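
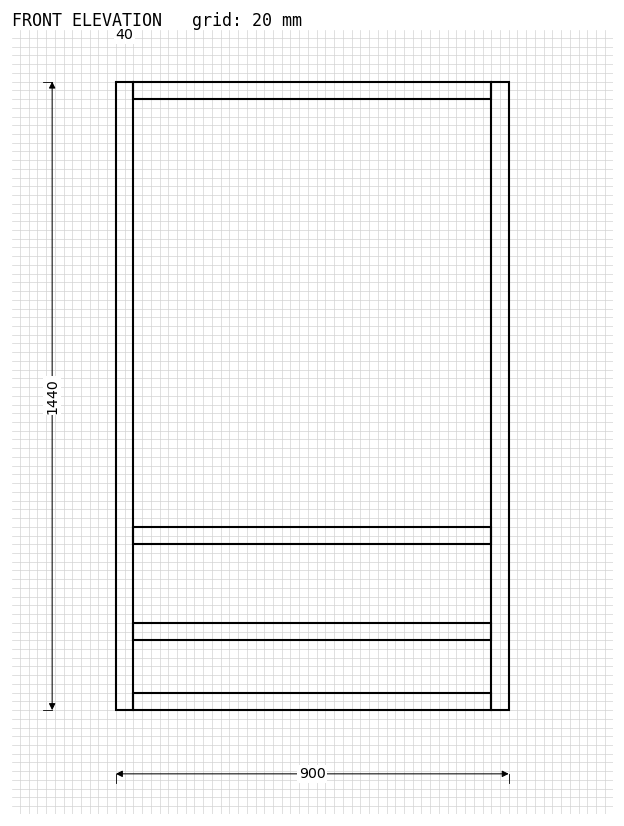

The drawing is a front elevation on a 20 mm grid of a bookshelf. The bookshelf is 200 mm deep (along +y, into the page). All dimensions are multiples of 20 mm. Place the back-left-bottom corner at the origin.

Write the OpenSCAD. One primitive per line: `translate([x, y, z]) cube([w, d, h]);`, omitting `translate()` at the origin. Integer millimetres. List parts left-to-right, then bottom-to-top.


cube([40, 200, 1440]);
translate([40, 0, 0]) cube([820, 200, 40]);
translate([40, 0, 160]) cube([820, 200, 40]);
translate([40, 0, 380]) cube([820, 200, 40]);
translate([40, 0, 1400]) cube([820, 200, 40]);
translate([860, 0, 0]) cube([40, 200, 1440]);


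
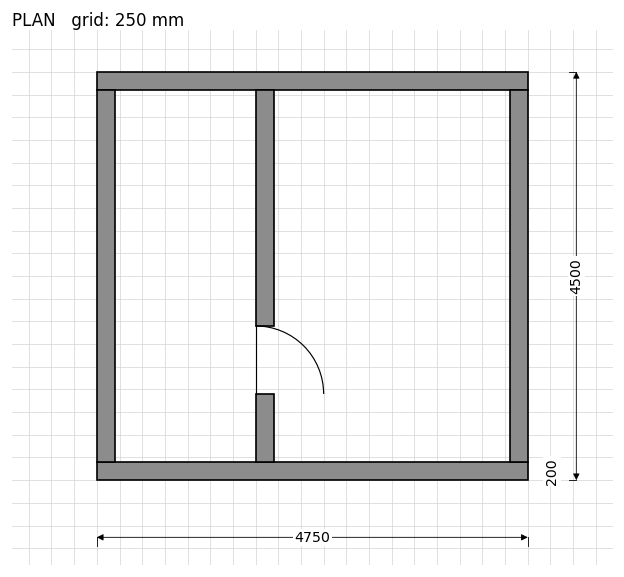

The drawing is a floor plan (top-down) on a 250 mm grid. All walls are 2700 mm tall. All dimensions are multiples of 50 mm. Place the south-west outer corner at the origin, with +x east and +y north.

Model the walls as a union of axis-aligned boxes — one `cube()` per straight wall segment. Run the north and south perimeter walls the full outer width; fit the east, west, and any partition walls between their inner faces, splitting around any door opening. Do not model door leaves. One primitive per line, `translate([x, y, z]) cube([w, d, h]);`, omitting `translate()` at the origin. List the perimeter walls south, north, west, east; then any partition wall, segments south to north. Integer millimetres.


cube([4750, 200, 2700]);
translate([0, 4300, 0]) cube([4750, 200, 2700]);
translate([0, 200, 0]) cube([200, 4100, 2700]);
translate([4550, 200, 0]) cube([200, 4100, 2700]);
translate([1750, 200, 0]) cube([200, 750, 2700]);
translate([1750, 1700, 0]) cube([200, 2600, 2700]);


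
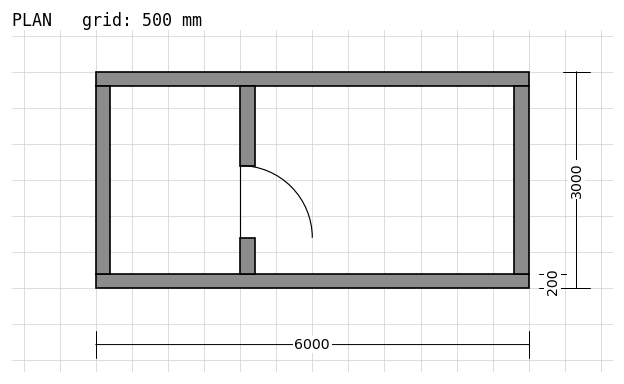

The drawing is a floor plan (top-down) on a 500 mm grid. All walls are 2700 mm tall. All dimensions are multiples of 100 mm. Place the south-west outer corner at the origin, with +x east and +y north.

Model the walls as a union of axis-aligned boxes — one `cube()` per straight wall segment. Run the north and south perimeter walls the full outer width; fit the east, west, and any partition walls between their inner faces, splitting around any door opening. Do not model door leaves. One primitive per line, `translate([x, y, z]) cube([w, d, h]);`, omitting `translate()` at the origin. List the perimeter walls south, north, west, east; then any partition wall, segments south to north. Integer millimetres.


cube([6000, 200, 2700]);
translate([0, 2800, 0]) cube([6000, 200, 2700]);
translate([0, 200, 0]) cube([200, 2600, 2700]);
translate([5800, 200, 0]) cube([200, 2600, 2700]);
translate([2000, 200, 0]) cube([200, 500, 2700]);
translate([2000, 1700, 0]) cube([200, 1100, 2700]);


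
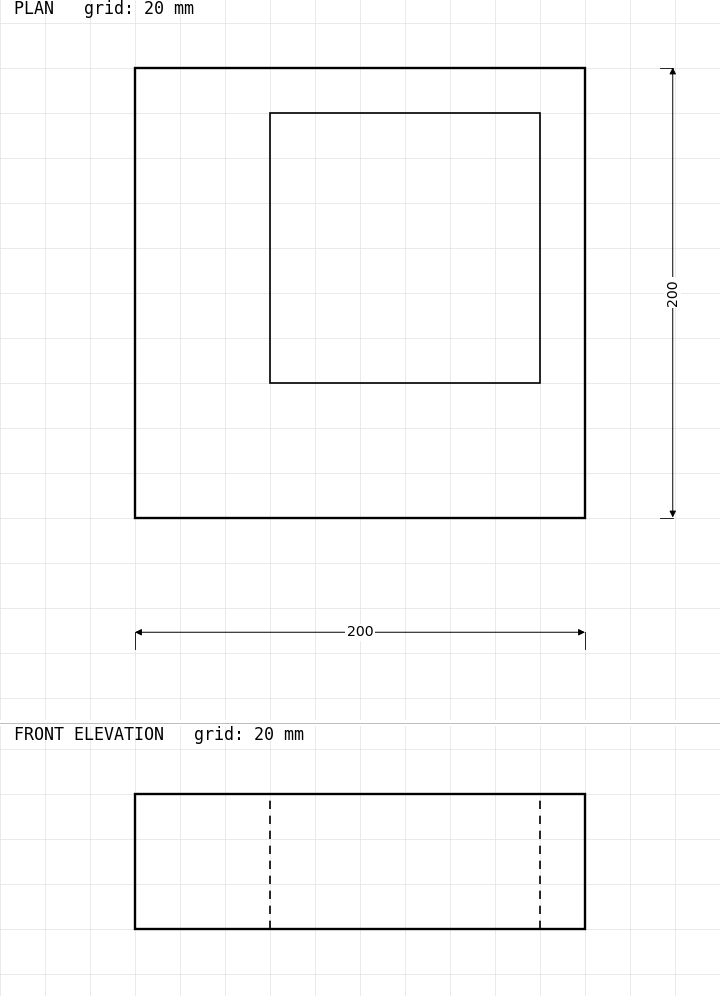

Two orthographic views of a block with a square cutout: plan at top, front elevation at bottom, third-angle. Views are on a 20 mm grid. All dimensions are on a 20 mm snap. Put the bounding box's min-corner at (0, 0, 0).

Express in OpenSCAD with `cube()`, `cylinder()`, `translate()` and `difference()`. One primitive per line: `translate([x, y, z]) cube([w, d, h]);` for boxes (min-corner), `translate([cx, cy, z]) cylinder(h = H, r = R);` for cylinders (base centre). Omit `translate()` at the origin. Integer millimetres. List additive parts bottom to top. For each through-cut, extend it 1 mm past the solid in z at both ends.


difference() {
  cube([200, 200, 60]);
  translate([60, 60, -1]) cube([120, 120, 62]);
}


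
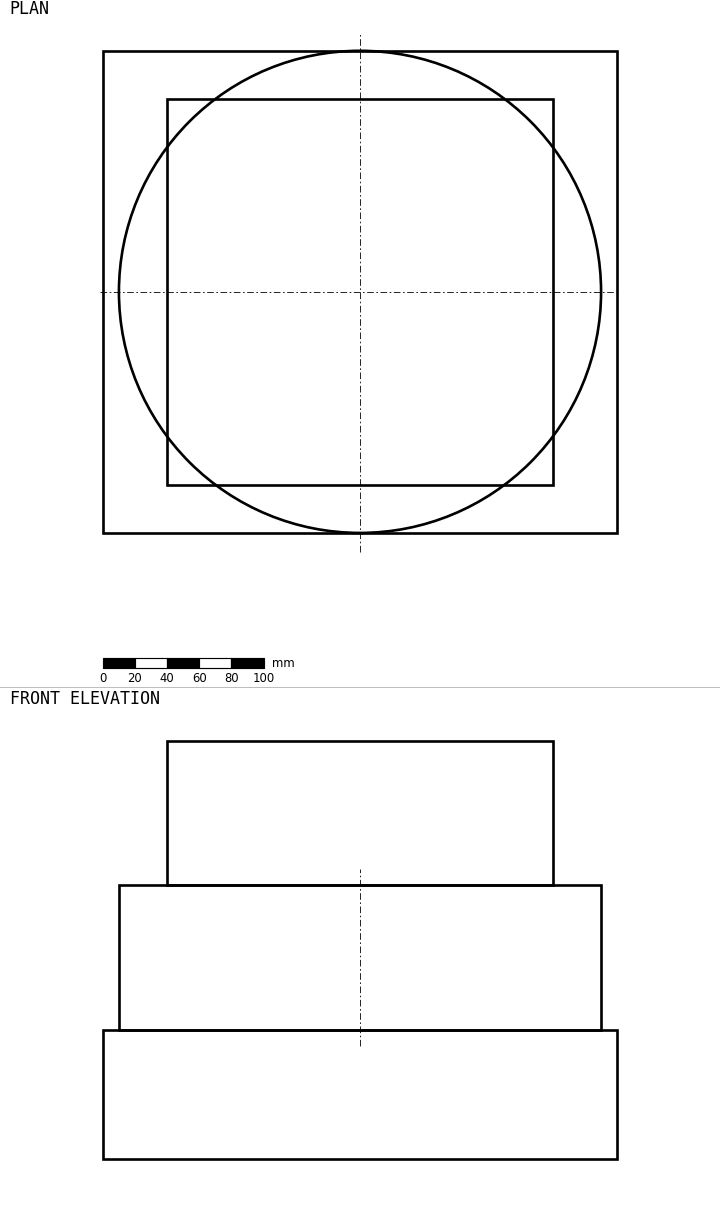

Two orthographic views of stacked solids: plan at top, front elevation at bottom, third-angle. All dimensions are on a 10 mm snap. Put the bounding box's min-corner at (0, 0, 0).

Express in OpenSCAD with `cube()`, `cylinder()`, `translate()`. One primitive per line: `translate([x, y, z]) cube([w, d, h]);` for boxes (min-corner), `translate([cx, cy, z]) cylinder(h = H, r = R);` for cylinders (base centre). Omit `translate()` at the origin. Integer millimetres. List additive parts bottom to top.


cube([320, 300, 80]);
translate([160, 150, 80]) cylinder(h = 90, r = 150);
translate([40, 30, 170]) cube([240, 240, 90]);


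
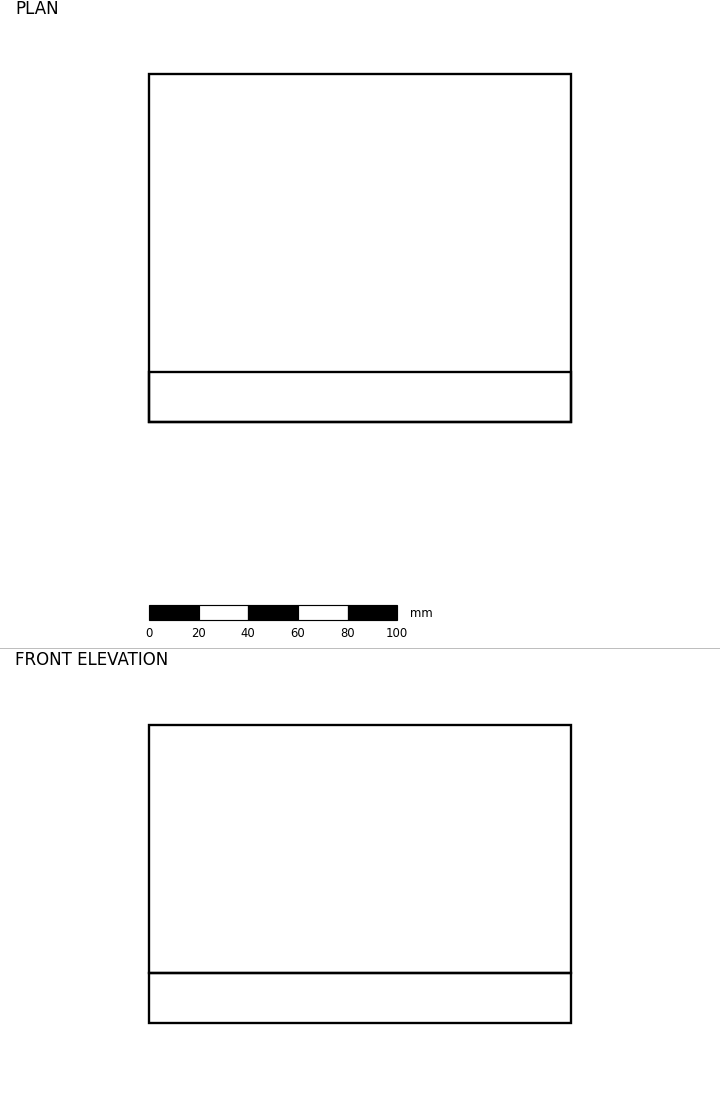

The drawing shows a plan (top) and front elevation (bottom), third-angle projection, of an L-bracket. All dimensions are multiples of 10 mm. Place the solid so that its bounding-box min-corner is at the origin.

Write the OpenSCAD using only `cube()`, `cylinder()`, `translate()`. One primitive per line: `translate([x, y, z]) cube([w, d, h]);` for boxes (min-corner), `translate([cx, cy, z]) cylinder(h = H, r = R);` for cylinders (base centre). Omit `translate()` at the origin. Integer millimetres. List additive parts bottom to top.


cube([170, 140, 20]);
translate([0, 0, 20]) cube([170, 20, 100]);


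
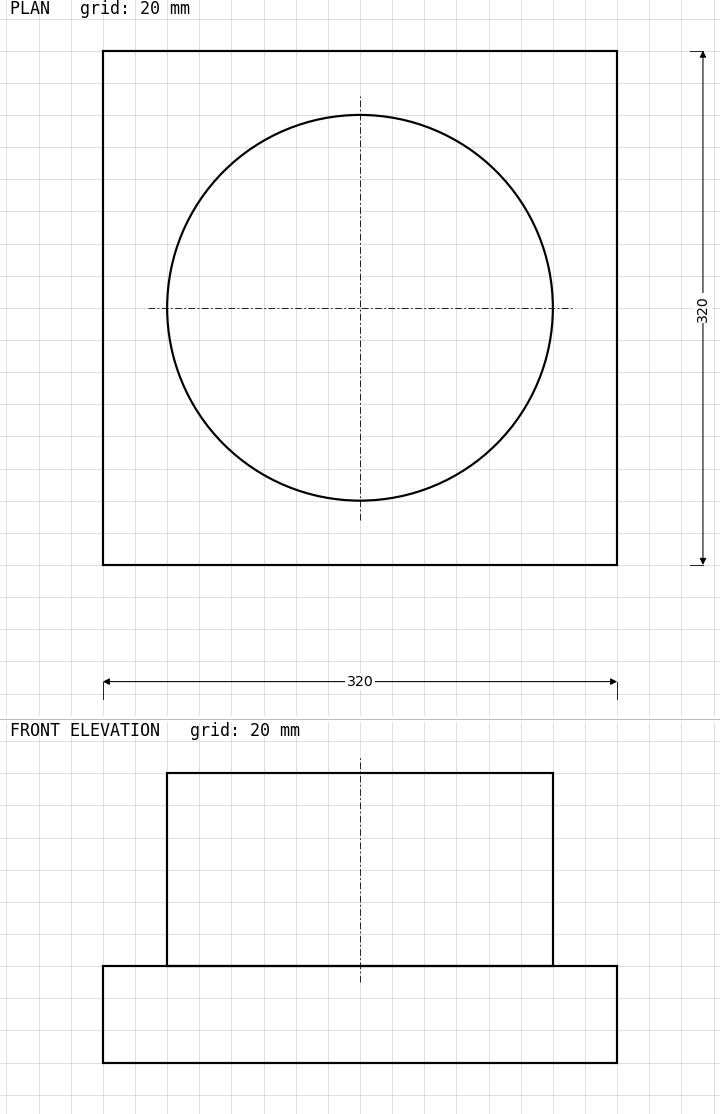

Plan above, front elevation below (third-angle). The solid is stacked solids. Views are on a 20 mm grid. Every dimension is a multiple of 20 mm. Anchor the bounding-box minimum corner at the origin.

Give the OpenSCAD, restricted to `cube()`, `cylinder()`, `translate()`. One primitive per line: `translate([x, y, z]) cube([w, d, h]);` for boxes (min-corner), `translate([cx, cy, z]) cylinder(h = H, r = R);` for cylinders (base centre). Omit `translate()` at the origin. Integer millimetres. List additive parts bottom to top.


cube([320, 320, 60]);
translate([160, 160, 60]) cylinder(h = 120, r = 120);


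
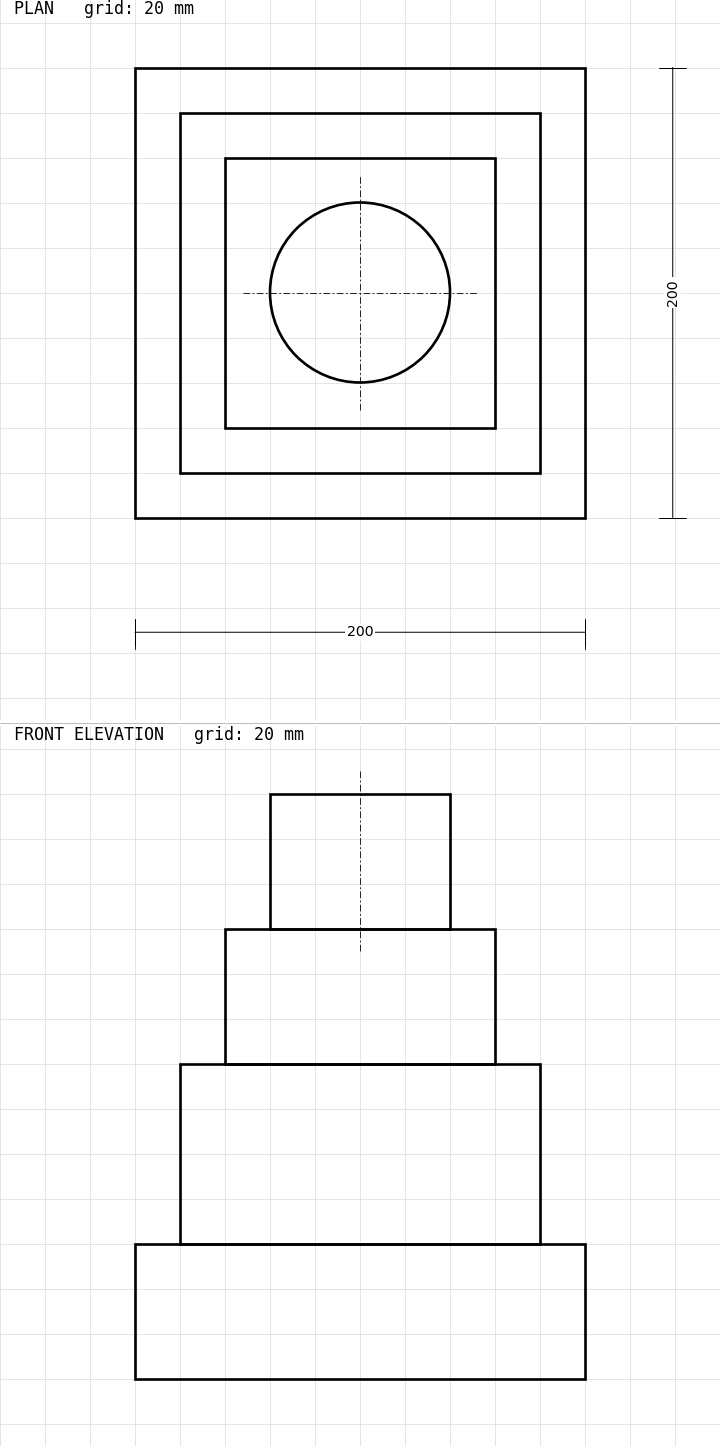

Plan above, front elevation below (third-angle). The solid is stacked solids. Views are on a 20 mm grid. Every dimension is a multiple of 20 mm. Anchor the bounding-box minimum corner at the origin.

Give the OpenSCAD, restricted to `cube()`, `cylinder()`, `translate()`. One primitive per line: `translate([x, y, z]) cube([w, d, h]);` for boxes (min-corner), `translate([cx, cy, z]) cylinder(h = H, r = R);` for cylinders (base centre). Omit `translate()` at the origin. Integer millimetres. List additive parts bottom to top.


cube([200, 200, 60]);
translate([20, 20, 60]) cube([160, 160, 80]);
translate([40, 40, 140]) cube([120, 120, 60]);
translate([100, 100, 200]) cylinder(h = 60, r = 40);


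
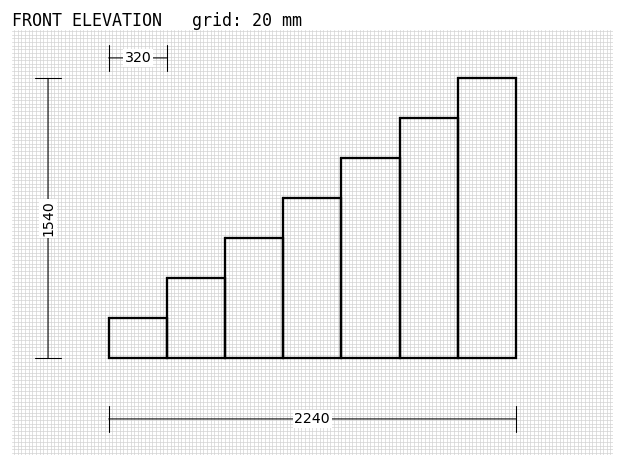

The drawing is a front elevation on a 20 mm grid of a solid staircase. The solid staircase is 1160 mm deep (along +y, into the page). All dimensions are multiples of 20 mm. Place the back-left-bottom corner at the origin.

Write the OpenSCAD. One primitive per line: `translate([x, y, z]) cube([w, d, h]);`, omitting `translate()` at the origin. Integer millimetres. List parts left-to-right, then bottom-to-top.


cube([320, 1160, 220]);
translate([320, 0, 0]) cube([320, 1160, 440]);
translate([640, 0, 0]) cube([320, 1160, 660]);
translate([960, 0, 0]) cube([320, 1160, 880]);
translate([1280, 0, 0]) cube([320, 1160, 1100]);
translate([1600, 0, 0]) cube([320, 1160, 1320]);
translate([1920, 0, 0]) cube([320, 1160, 1540]);


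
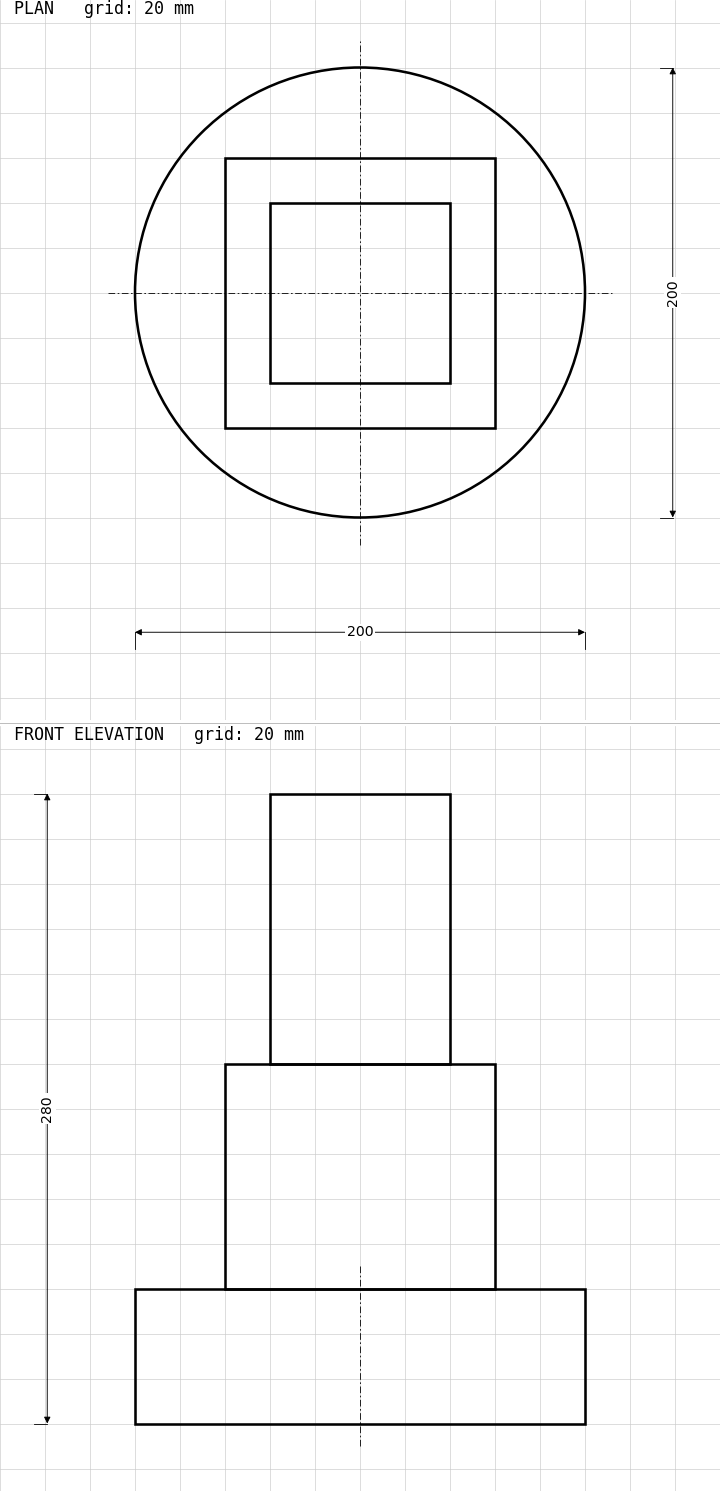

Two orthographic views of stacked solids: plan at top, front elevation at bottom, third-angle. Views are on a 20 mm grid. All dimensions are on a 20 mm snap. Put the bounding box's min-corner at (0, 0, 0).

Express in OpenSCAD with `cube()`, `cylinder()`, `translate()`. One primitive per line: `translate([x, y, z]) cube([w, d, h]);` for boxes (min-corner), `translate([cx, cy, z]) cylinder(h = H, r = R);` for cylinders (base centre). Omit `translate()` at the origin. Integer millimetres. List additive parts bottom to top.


translate([100, 100, 0]) cylinder(h = 60, r = 100);
translate([40, 40, 60]) cube([120, 120, 100]);
translate([60, 60, 160]) cube([80, 80, 120]);


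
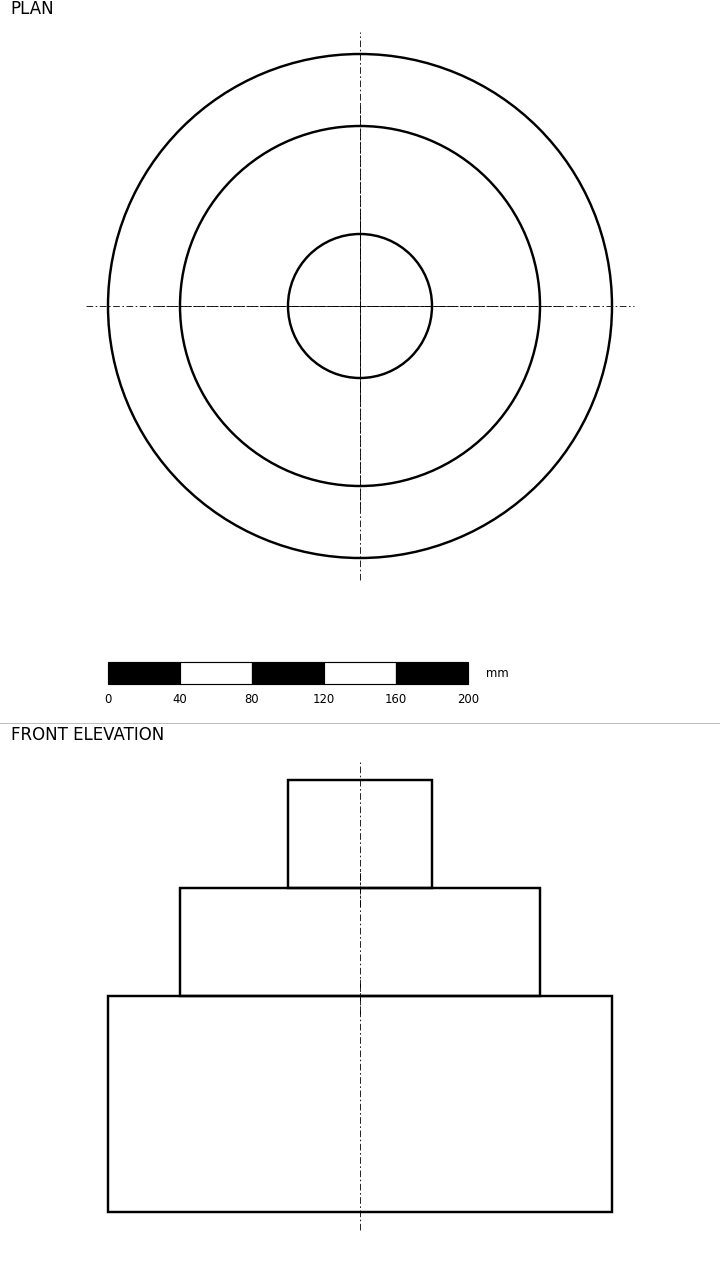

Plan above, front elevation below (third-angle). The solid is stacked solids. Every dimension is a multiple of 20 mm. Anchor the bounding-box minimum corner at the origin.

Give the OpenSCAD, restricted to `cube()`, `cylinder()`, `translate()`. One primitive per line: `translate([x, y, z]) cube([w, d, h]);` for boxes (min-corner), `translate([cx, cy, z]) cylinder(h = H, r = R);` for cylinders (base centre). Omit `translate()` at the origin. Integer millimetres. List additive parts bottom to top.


translate([140, 140, 0]) cylinder(h = 120, r = 140);
translate([140, 140, 120]) cylinder(h = 60, r = 100);
translate([140, 140, 180]) cylinder(h = 60, r = 40);


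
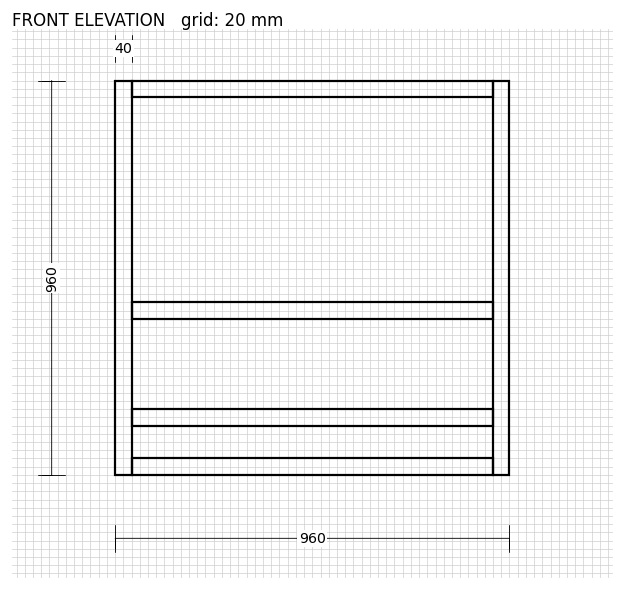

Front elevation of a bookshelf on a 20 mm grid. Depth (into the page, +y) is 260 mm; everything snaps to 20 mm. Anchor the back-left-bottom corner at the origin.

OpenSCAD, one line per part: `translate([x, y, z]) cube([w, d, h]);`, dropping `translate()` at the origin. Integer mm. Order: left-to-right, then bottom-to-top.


cube([40, 260, 960]);
translate([40, 0, 0]) cube([880, 260, 40]);
translate([40, 0, 120]) cube([880, 260, 40]);
translate([40, 0, 380]) cube([880, 260, 40]);
translate([40, 0, 920]) cube([880, 260, 40]);
translate([920, 0, 0]) cube([40, 260, 960]);


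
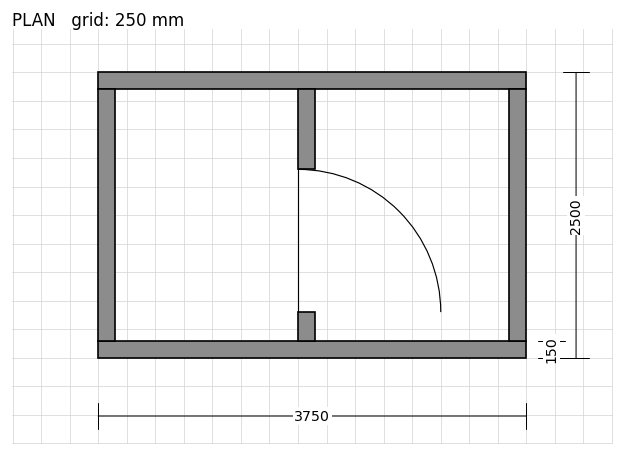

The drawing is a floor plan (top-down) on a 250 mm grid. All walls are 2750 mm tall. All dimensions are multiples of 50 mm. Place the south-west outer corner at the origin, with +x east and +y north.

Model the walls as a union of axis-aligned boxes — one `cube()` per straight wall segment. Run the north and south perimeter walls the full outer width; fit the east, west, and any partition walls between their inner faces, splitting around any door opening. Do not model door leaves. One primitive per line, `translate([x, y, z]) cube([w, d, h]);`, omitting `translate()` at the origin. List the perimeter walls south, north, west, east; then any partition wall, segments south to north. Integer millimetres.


cube([3750, 150, 2750]);
translate([0, 2350, 0]) cube([3750, 150, 2750]);
translate([0, 150, 0]) cube([150, 2200, 2750]);
translate([3600, 150, 0]) cube([150, 2200, 2750]);
translate([1750, 150, 0]) cube([150, 250, 2750]);
translate([1750, 1650, 0]) cube([150, 700, 2750]);


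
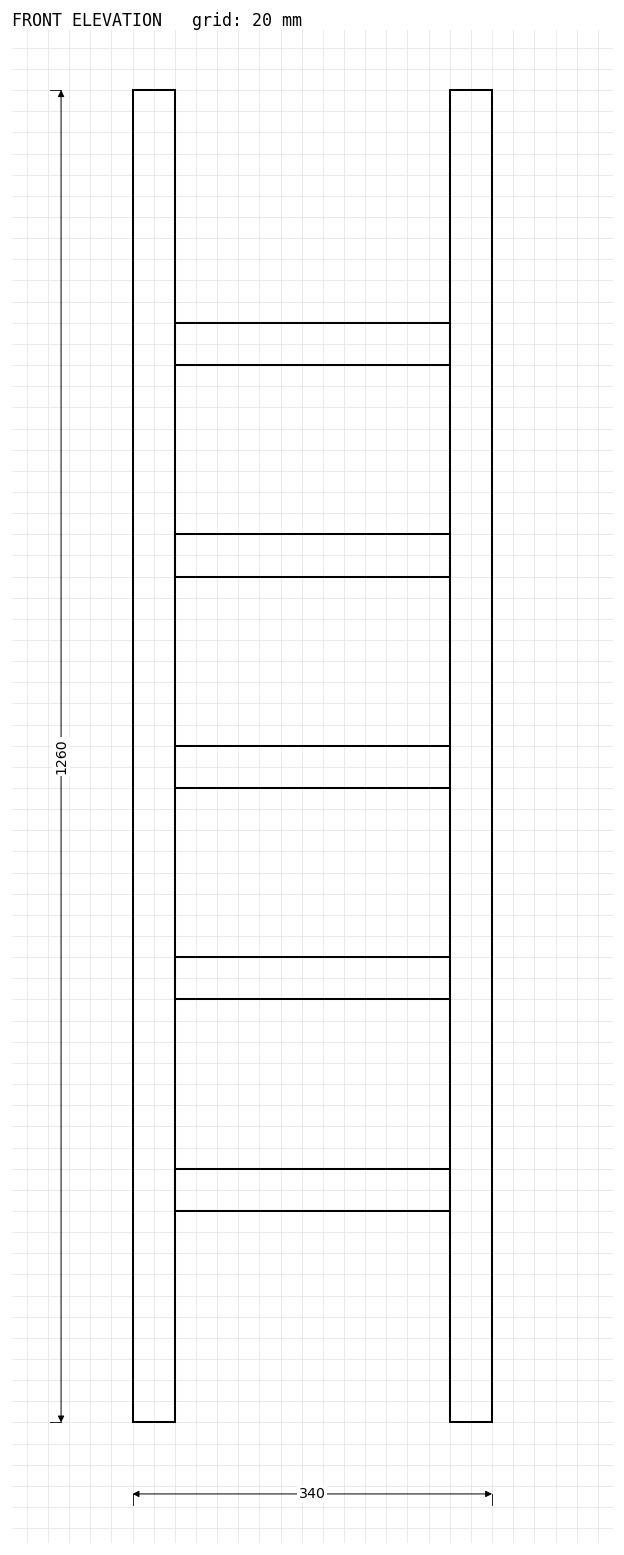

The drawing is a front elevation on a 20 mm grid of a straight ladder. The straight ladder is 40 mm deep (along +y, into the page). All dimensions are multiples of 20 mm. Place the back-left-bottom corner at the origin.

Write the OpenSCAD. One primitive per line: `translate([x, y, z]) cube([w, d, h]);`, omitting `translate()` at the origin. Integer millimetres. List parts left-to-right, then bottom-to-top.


cube([40, 40, 1260]);
translate([40, 0, 200]) cube([260, 40, 40]);
translate([40, 0, 400]) cube([260, 40, 40]);
translate([40, 0, 600]) cube([260, 40, 40]);
translate([40, 0, 800]) cube([260, 40, 40]);
translate([40, 0, 1000]) cube([260, 40, 40]);
translate([300, 0, 0]) cube([40, 40, 1260]);


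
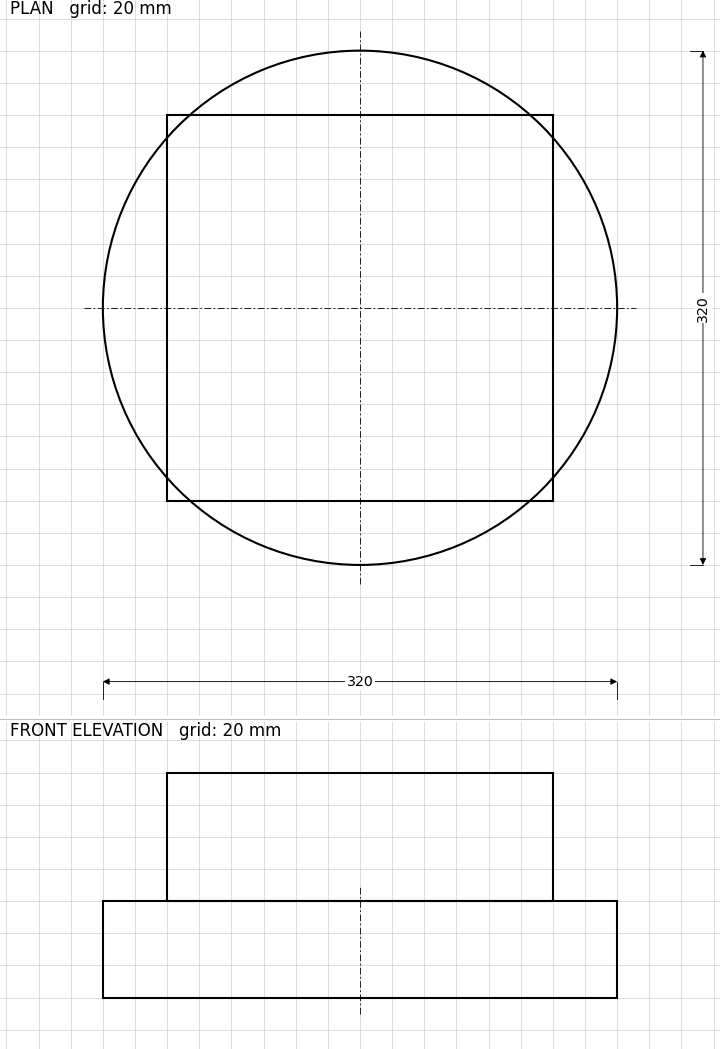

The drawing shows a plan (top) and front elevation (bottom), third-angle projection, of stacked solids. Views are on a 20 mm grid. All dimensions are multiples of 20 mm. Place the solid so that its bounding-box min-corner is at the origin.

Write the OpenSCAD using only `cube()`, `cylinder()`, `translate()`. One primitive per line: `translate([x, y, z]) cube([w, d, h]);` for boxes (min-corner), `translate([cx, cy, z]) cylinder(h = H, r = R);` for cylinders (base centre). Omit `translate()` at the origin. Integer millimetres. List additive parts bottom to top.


translate([160, 160, 0]) cylinder(h = 60, r = 160);
translate([40, 40, 60]) cube([240, 240, 80]);


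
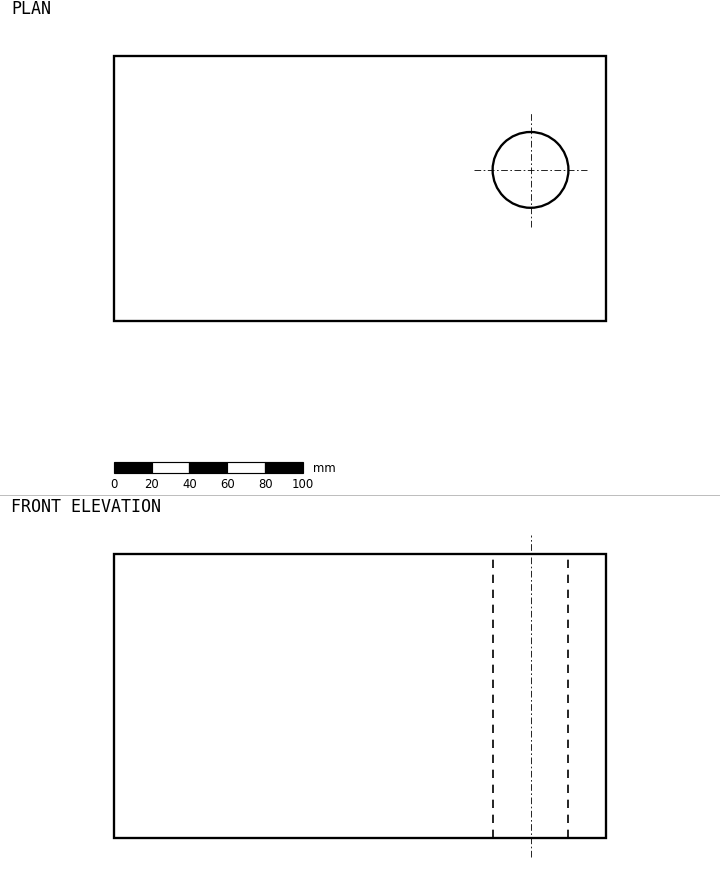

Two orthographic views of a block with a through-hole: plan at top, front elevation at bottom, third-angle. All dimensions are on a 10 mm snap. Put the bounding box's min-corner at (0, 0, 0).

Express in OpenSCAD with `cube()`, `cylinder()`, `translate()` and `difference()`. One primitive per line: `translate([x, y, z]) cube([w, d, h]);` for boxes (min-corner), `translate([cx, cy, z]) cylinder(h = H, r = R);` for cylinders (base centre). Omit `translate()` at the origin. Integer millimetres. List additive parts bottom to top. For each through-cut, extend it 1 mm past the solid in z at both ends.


difference() {
  cube([260, 140, 150]);
  translate([220, 80, -1]) cylinder(h = 152, r = 20);
}


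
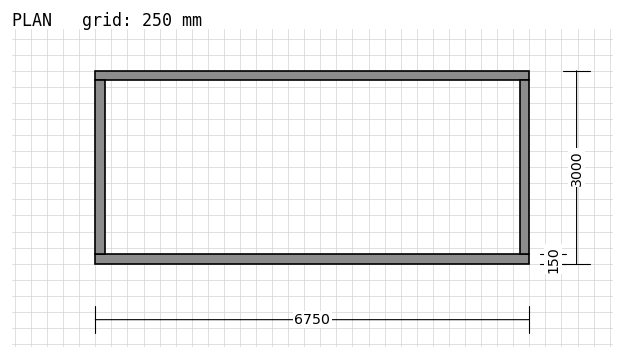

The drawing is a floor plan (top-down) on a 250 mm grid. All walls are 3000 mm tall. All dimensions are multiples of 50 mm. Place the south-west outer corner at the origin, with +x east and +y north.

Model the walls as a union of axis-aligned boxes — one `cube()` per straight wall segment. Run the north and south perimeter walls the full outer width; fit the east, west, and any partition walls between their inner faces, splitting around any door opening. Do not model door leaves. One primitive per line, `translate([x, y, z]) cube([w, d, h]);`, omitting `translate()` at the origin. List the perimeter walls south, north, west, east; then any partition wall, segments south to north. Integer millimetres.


cube([6750, 150, 3000]);
translate([0, 2850, 0]) cube([6750, 150, 3000]);
translate([0, 150, 0]) cube([150, 2700, 3000]);
translate([6600, 150, 0]) cube([150, 2700, 3000]);


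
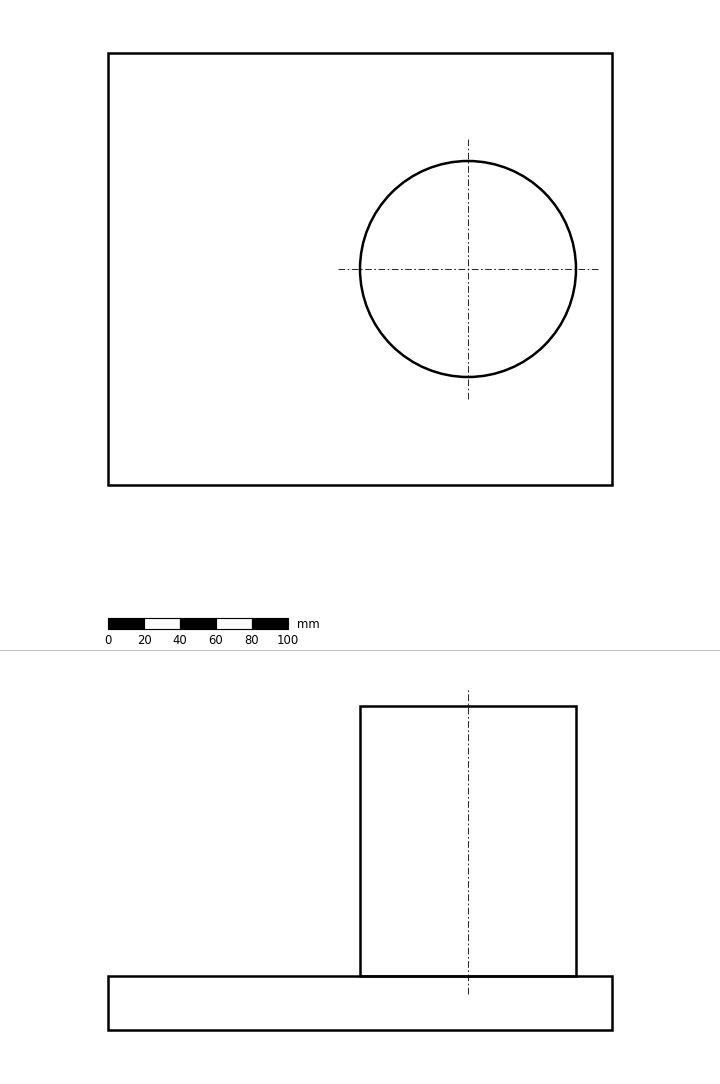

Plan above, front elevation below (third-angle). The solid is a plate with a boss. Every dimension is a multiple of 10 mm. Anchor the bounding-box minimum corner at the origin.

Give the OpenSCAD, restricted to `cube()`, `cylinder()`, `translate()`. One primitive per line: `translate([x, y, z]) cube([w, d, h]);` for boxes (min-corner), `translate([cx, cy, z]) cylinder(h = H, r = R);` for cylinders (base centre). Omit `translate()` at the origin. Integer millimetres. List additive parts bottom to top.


cube([280, 240, 30]);
translate([200, 120, 30]) cylinder(h = 150, r = 60);


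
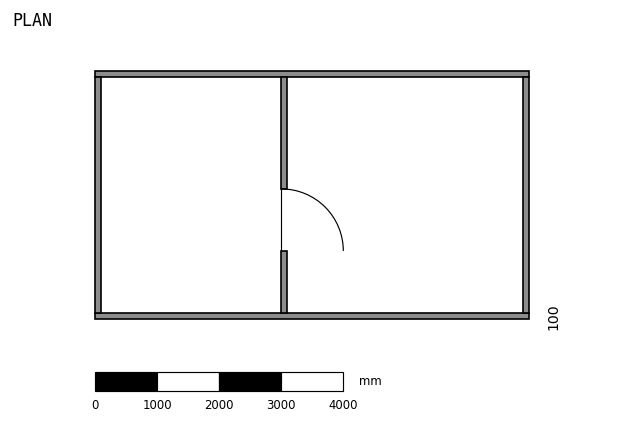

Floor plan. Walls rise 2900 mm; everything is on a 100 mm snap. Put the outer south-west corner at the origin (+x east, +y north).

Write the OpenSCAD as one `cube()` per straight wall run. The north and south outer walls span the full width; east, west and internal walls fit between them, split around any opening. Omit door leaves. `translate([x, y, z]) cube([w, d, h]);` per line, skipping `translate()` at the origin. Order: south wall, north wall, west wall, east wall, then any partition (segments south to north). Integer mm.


cube([7000, 100, 2900]);
translate([0, 3900, 0]) cube([7000, 100, 2900]);
translate([0, 100, 0]) cube([100, 3800, 2900]);
translate([6900, 100, 0]) cube([100, 3800, 2900]);
translate([3000, 100, 0]) cube([100, 1000, 2900]);
translate([3000, 2100, 0]) cube([100, 1800, 2900]);


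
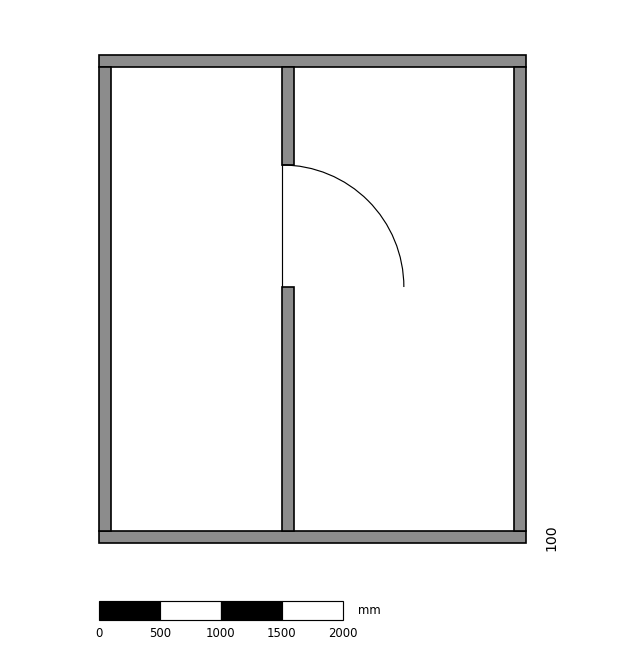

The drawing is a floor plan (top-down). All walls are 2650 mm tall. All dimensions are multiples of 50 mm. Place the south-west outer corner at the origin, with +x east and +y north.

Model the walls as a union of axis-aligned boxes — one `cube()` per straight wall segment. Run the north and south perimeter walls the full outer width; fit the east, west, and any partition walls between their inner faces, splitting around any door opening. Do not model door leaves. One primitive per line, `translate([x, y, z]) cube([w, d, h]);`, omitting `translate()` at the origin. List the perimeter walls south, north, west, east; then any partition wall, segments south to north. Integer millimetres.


cube([3500, 100, 2650]);
translate([0, 3900, 0]) cube([3500, 100, 2650]);
translate([0, 100, 0]) cube([100, 3800, 2650]);
translate([3400, 100, 0]) cube([100, 3800, 2650]);
translate([1500, 100, 0]) cube([100, 2000, 2650]);
translate([1500, 3100, 0]) cube([100, 800, 2650]);


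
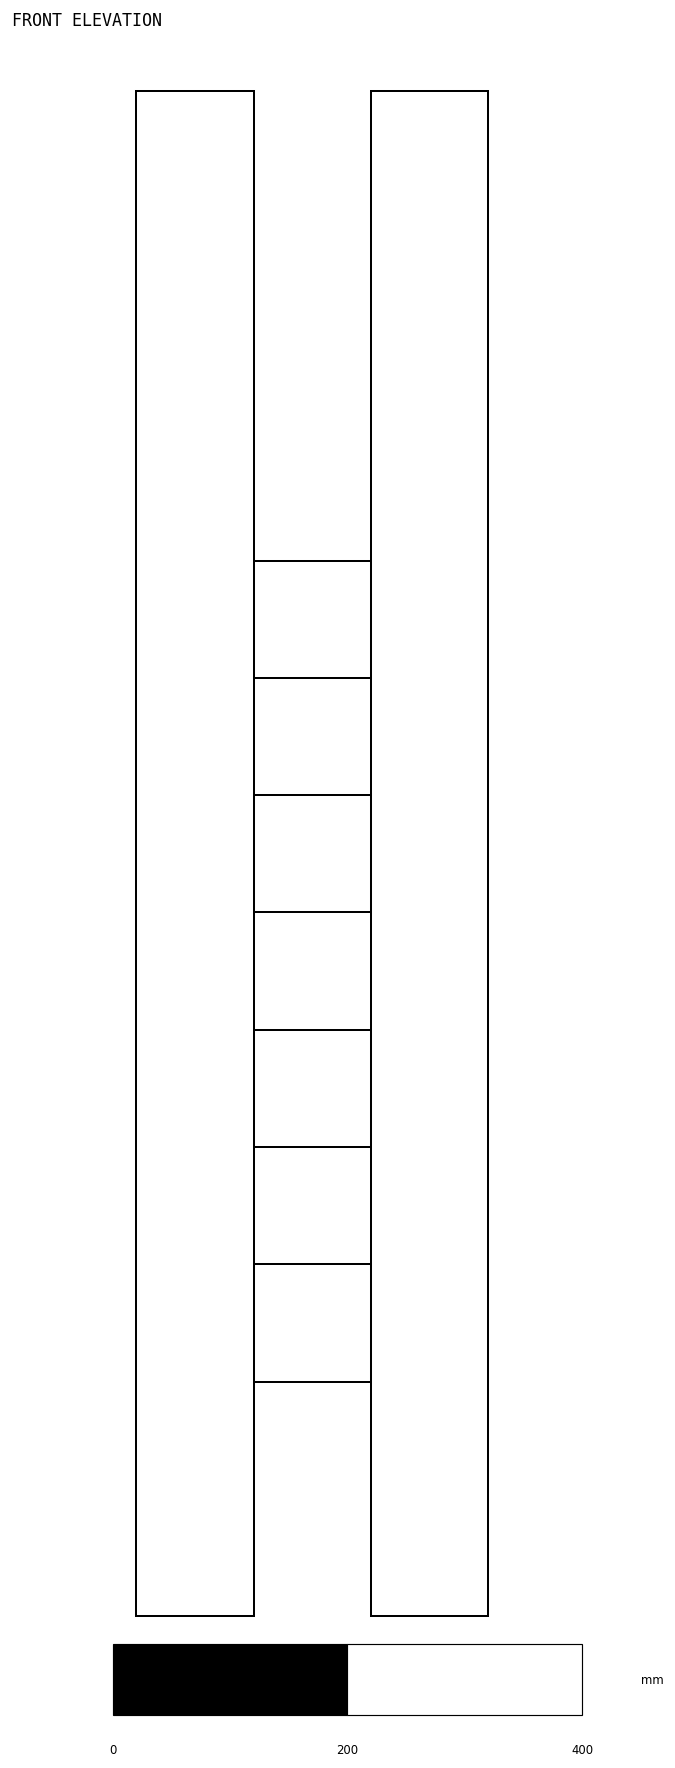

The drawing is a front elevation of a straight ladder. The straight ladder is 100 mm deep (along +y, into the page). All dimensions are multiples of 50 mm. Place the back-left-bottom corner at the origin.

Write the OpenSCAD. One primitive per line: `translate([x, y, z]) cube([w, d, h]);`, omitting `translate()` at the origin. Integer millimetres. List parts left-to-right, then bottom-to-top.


cube([100, 100, 1300]);
translate([100, 0, 200]) cube([100, 100, 100]);
translate([100, 0, 400]) cube([100, 100, 100]);
translate([100, 0, 600]) cube([100, 100, 100]);
translate([100, 0, 800]) cube([100, 100, 100]);
translate([200, 0, 0]) cube([100, 100, 1300]);


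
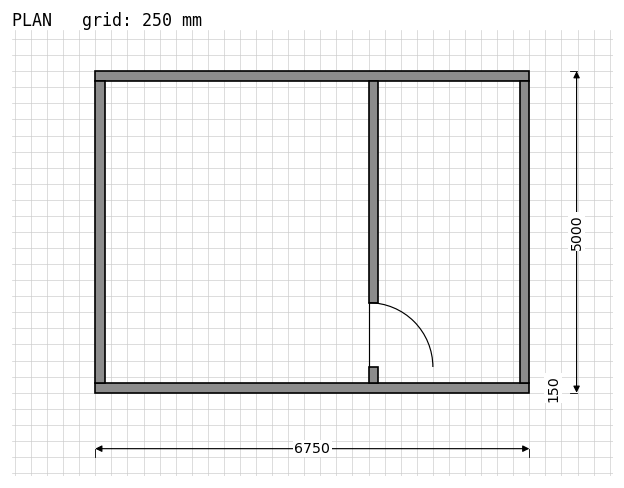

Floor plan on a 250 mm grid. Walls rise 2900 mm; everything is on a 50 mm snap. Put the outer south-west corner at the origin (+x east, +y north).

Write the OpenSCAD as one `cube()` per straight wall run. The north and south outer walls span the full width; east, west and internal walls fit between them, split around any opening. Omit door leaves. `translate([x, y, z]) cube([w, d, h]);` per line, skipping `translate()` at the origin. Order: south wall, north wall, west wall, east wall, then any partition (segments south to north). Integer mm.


cube([6750, 150, 2900]);
translate([0, 4850, 0]) cube([6750, 150, 2900]);
translate([0, 150, 0]) cube([150, 4700, 2900]);
translate([6600, 150, 0]) cube([150, 4700, 2900]);
translate([4250, 150, 0]) cube([150, 250, 2900]);
translate([4250, 1400, 0]) cube([150, 3450, 2900]);


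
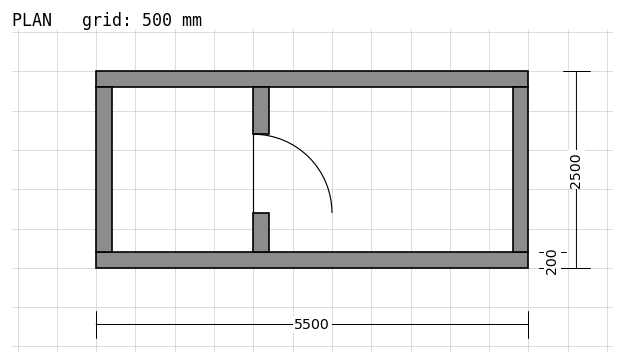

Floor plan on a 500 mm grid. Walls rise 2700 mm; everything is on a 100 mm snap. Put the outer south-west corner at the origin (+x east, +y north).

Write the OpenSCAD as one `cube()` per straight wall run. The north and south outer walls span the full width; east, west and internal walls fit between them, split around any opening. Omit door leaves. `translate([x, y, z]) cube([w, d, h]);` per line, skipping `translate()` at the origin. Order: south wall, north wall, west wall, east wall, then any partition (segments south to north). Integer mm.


cube([5500, 200, 2700]);
translate([0, 2300, 0]) cube([5500, 200, 2700]);
translate([0, 200, 0]) cube([200, 2100, 2700]);
translate([5300, 200, 0]) cube([200, 2100, 2700]);
translate([2000, 200, 0]) cube([200, 500, 2700]);
translate([2000, 1700, 0]) cube([200, 600, 2700]);


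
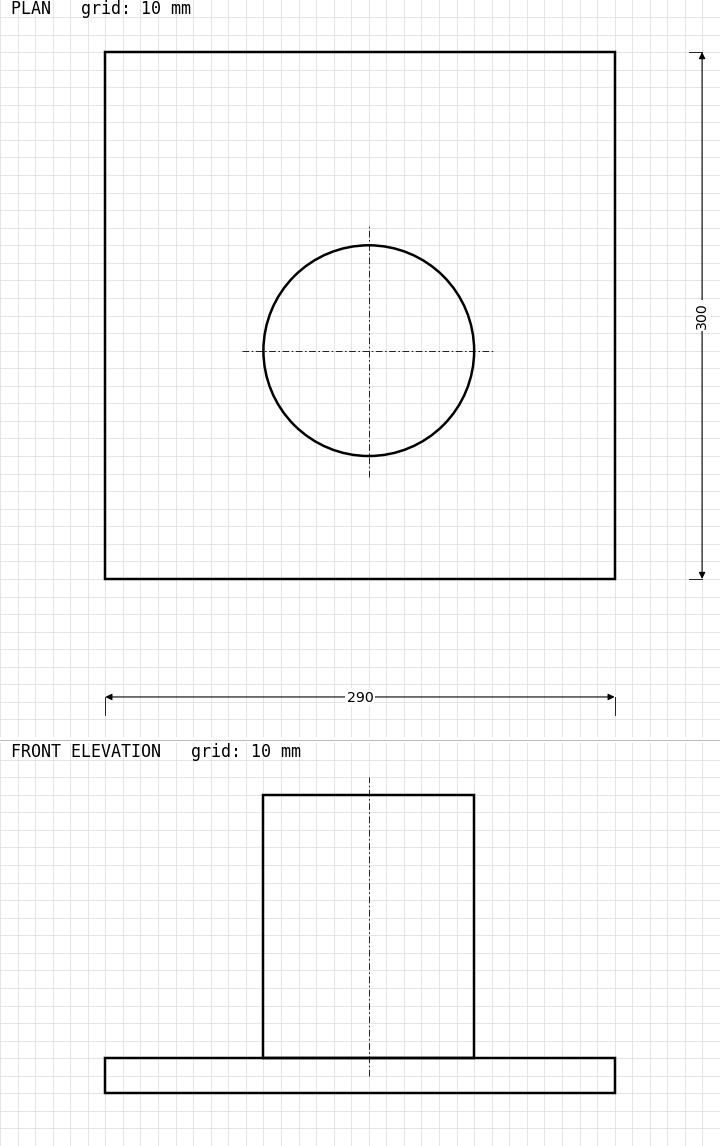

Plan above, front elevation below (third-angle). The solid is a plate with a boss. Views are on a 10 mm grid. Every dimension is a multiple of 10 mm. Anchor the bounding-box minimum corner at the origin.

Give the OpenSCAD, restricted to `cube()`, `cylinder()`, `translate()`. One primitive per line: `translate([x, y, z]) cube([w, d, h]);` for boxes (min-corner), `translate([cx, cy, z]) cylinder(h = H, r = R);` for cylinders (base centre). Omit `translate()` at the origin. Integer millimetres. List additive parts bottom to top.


cube([290, 300, 20]);
translate([150, 130, 20]) cylinder(h = 150, r = 60);


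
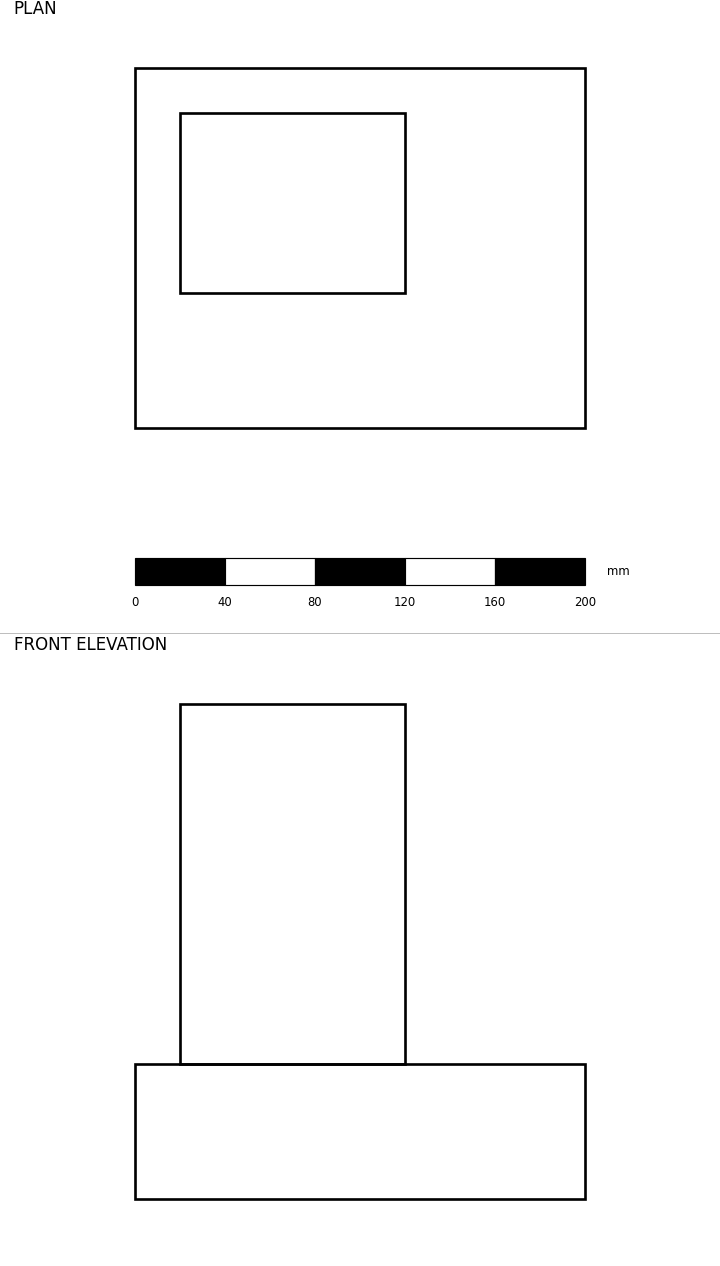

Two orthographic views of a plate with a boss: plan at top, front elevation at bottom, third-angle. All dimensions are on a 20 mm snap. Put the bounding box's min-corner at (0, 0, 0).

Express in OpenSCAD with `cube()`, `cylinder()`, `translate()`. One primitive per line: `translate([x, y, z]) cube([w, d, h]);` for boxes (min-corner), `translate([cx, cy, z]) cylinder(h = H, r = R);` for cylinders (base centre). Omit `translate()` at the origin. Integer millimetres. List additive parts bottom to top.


cube([200, 160, 60]);
translate([20, 60, 60]) cube([100, 80, 160]);


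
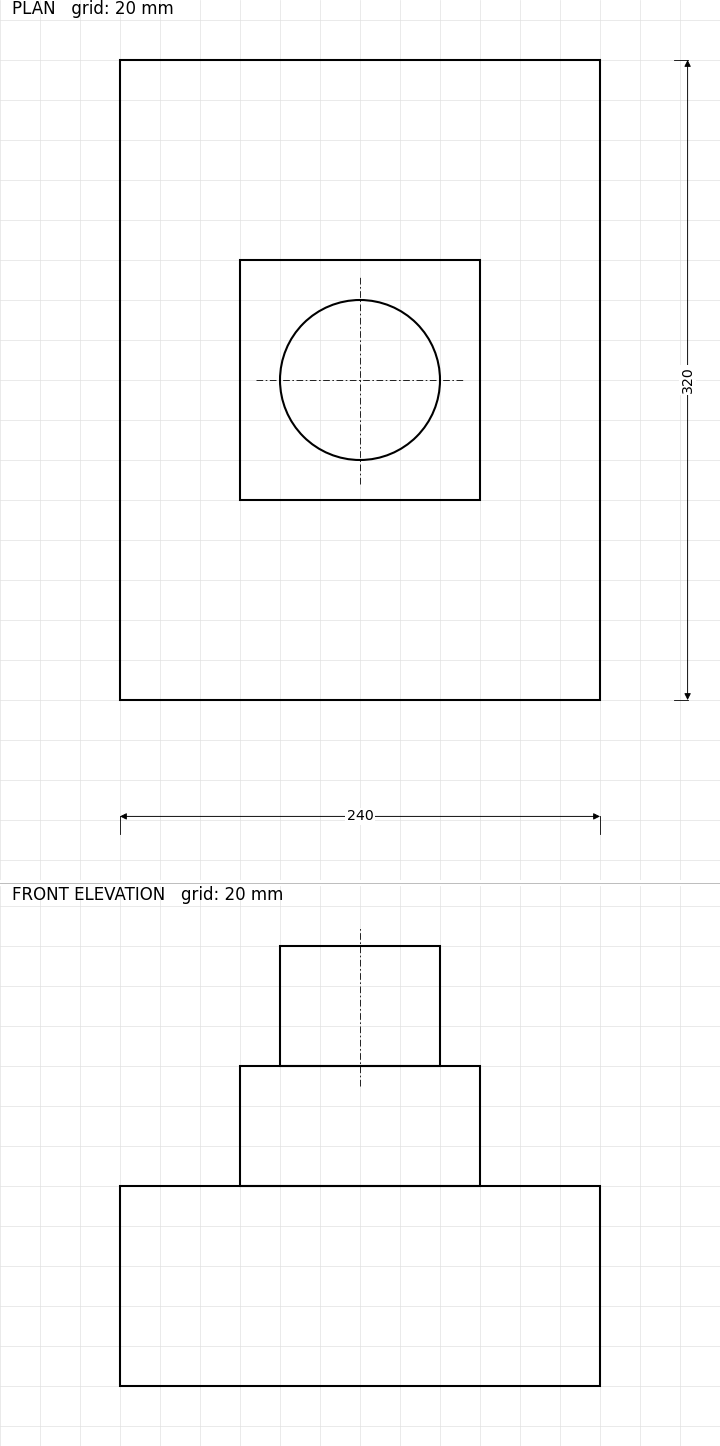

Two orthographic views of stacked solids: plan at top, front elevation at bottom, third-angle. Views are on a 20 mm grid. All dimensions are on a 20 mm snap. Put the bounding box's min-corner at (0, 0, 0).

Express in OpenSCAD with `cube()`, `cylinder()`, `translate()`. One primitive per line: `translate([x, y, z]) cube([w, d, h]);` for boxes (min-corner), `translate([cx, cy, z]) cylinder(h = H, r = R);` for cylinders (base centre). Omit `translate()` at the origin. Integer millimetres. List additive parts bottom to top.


cube([240, 320, 100]);
translate([60, 100, 100]) cube([120, 120, 60]);
translate([120, 160, 160]) cylinder(h = 60, r = 40);


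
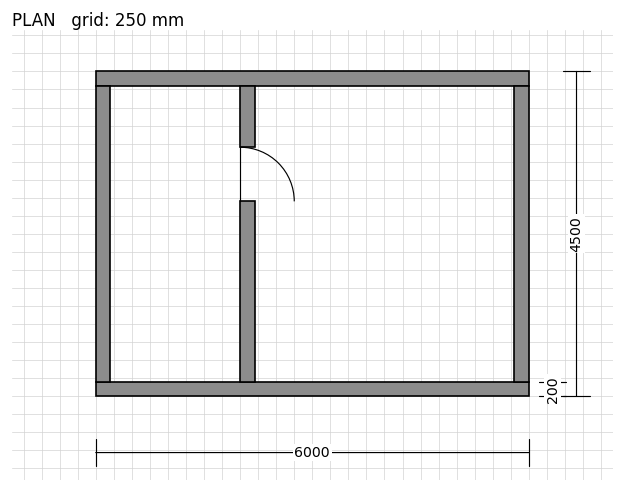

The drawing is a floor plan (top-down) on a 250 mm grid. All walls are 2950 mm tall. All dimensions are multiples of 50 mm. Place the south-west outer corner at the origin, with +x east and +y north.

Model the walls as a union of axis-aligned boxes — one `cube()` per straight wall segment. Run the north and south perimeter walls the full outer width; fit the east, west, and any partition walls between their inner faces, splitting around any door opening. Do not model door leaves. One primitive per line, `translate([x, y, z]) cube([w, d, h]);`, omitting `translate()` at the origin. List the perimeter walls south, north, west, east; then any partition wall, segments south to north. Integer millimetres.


cube([6000, 200, 2950]);
translate([0, 4300, 0]) cube([6000, 200, 2950]);
translate([0, 200, 0]) cube([200, 4100, 2950]);
translate([5800, 200, 0]) cube([200, 4100, 2950]);
translate([2000, 200, 0]) cube([200, 2500, 2950]);
translate([2000, 3450, 0]) cube([200, 850, 2950]);


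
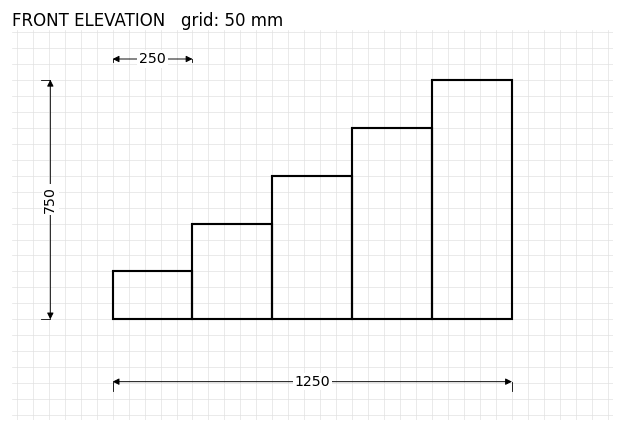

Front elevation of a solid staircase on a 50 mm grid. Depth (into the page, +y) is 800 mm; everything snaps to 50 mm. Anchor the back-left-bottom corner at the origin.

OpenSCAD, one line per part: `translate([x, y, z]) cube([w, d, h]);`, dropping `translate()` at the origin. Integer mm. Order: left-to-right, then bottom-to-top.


cube([250, 800, 150]);
translate([250, 0, 0]) cube([250, 800, 300]);
translate([500, 0, 0]) cube([250, 800, 450]);
translate([750, 0, 0]) cube([250, 800, 600]);
translate([1000, 0, 0]) cube([250, 800, 750]);


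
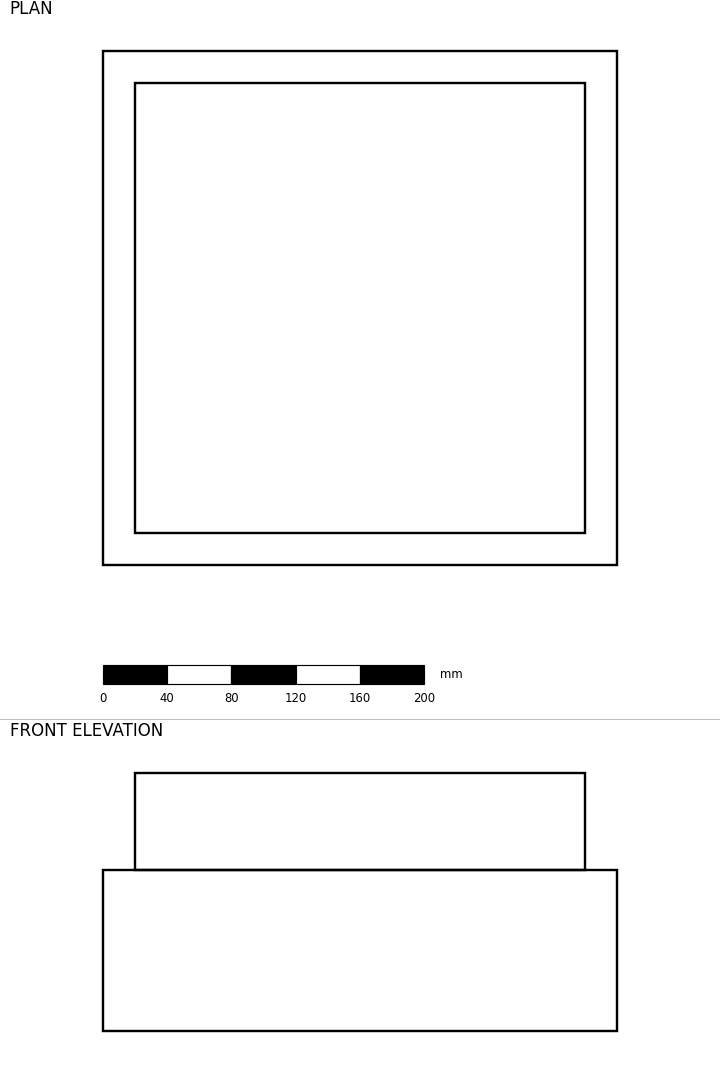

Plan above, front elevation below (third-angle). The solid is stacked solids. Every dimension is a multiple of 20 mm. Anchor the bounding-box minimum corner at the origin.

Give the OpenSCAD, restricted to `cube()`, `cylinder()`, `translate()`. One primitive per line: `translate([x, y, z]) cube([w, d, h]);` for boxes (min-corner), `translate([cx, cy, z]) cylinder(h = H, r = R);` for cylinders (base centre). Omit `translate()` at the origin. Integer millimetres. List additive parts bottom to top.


cube([320, 320, 100]);
translate([20, 20, 100]) cube([280, 280, 60]);


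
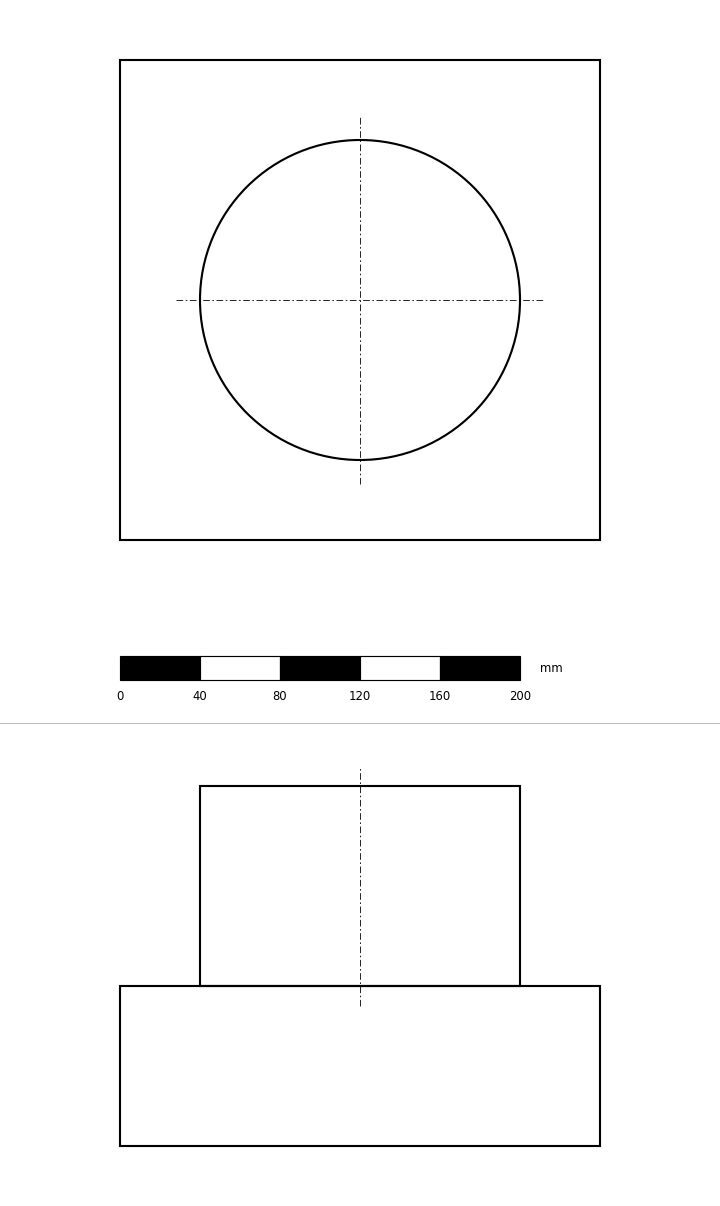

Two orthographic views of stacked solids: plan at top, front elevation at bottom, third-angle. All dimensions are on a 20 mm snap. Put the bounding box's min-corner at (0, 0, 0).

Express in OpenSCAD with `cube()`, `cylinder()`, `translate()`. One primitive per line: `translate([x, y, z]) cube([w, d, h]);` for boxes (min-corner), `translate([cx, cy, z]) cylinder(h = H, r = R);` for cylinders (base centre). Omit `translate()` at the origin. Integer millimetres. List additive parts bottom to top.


cube([240, 240, 80]);
translate([120, 120, 80]) cylinder(h = 100, r = 80);


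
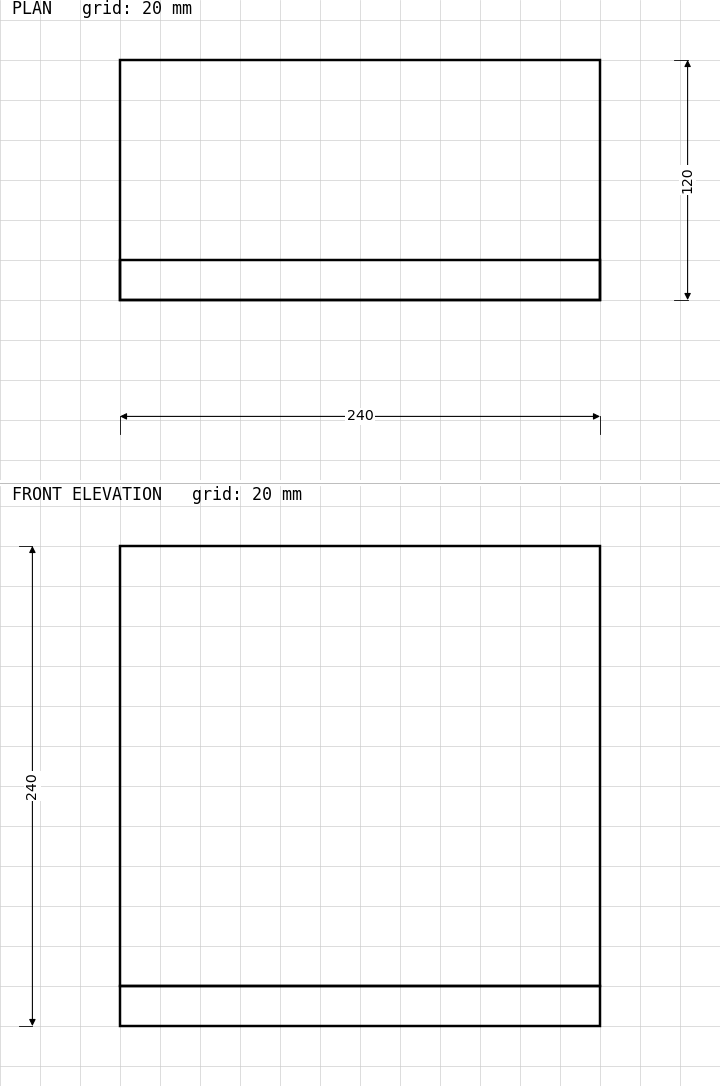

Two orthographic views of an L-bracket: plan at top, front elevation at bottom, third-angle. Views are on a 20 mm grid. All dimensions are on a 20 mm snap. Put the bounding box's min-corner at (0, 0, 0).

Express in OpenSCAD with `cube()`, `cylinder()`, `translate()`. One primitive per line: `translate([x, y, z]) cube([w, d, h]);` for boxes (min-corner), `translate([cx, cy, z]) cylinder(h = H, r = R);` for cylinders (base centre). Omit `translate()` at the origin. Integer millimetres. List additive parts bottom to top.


cube([240, 120, 20]);
translate([0, 0, 20]) cube([240, 20, 220]);


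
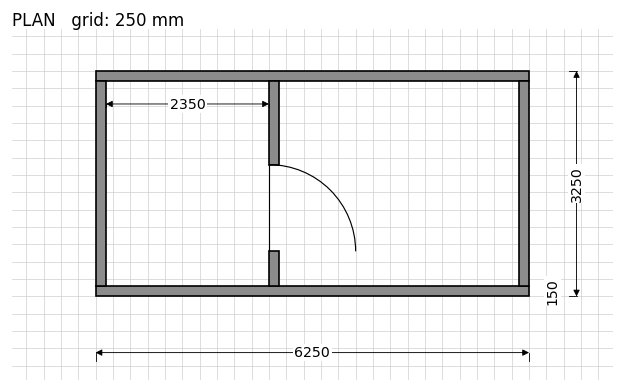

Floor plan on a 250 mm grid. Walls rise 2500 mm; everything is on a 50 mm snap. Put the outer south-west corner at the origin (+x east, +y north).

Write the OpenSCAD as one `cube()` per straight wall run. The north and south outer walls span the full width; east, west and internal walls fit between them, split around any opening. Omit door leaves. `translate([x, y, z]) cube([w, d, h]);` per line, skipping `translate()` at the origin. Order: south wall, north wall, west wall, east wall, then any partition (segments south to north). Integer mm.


cube([6250, 150, 2500]);
translate([0, 3100, 0]) cube([6250, 150, 2500]);
translate([0, 150, 0]) cube([150, 2950, 2500]);
translate([6100, 150, 0]) cube([150, 2950, 2500]);
translate([2500, 150, 0]) cube([150, 500, 2500]);
translate([2500, 1900, 0]) cube([150, 1200, 2500]);


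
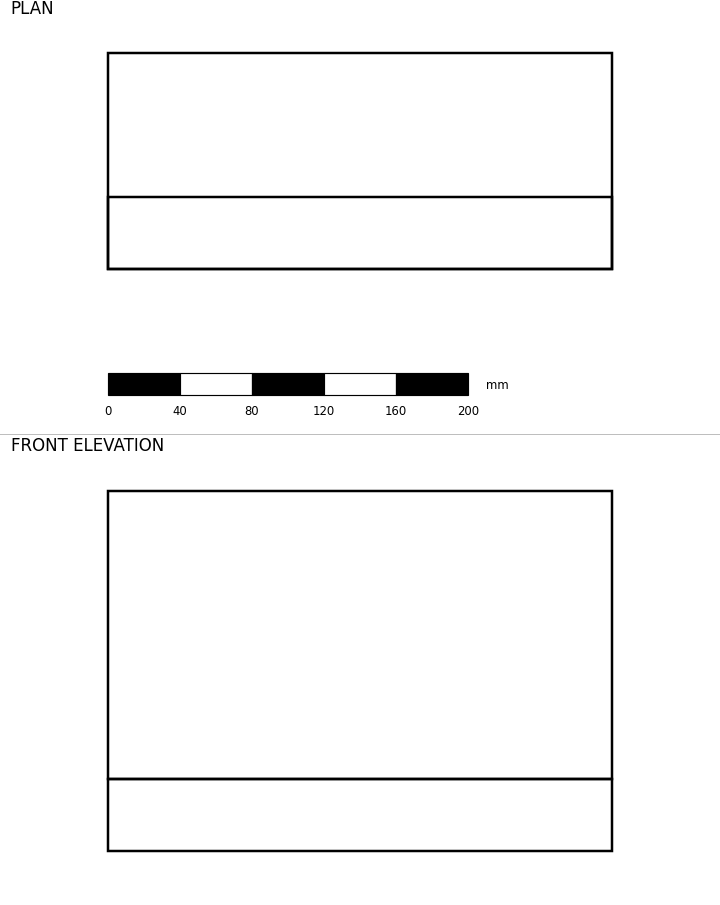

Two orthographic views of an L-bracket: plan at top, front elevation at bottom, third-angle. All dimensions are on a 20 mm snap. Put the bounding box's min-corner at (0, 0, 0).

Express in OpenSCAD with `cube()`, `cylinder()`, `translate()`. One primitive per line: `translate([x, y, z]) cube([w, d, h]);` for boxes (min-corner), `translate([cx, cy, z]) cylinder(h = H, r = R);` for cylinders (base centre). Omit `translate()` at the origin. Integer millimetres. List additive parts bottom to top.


cube([280, 120, 40]);
translate([0, 0, 40]) cube([280, 40, 160]);


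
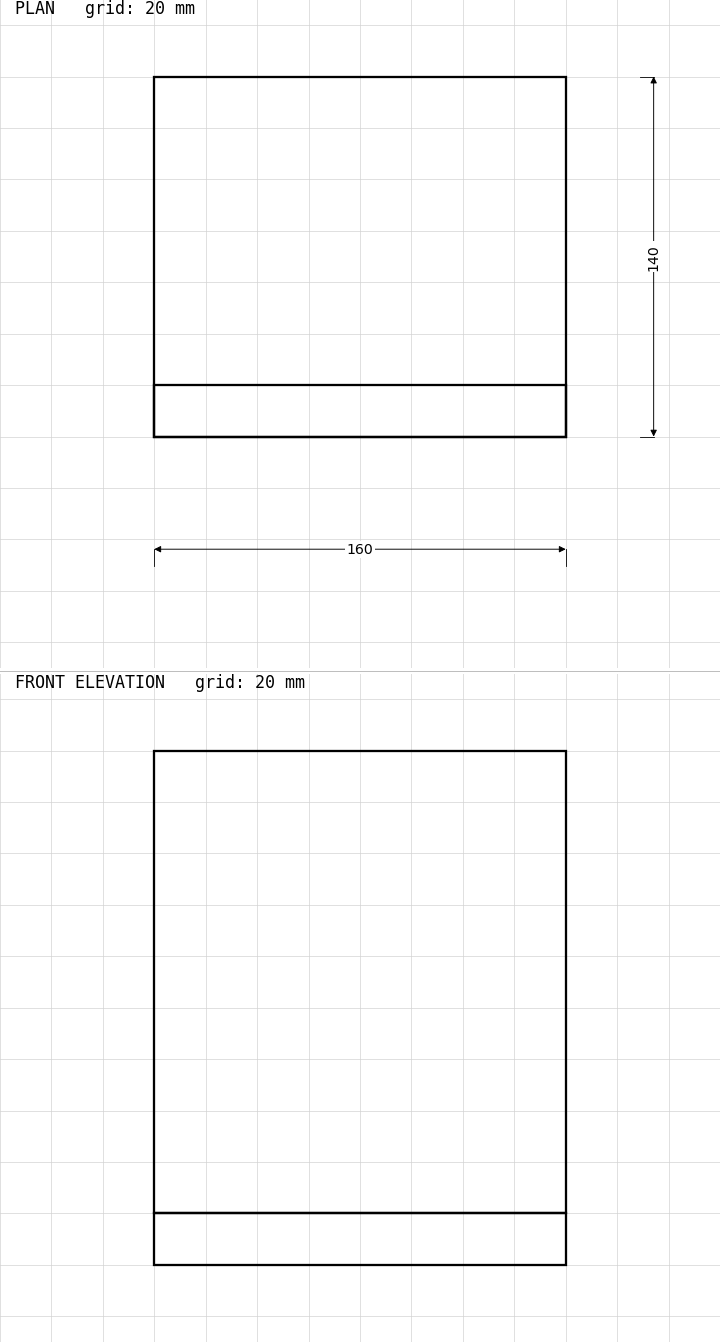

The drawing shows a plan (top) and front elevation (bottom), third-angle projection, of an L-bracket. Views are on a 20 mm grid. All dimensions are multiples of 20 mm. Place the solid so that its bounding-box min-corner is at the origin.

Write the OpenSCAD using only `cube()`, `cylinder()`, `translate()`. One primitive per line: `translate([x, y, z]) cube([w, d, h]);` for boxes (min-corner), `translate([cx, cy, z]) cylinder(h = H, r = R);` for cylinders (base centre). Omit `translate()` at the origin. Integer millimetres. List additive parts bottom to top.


cube([160, 140, 20]);
translate([0, 0, 20]) cube([160, 20, 180]);


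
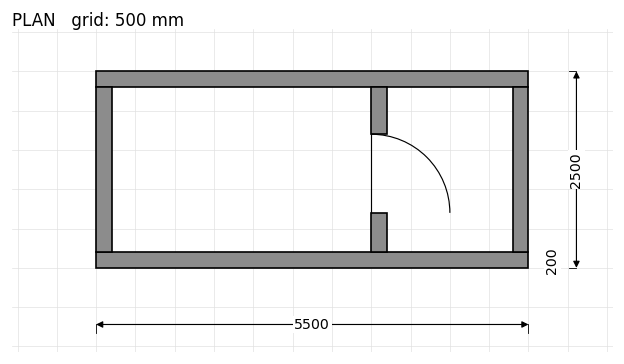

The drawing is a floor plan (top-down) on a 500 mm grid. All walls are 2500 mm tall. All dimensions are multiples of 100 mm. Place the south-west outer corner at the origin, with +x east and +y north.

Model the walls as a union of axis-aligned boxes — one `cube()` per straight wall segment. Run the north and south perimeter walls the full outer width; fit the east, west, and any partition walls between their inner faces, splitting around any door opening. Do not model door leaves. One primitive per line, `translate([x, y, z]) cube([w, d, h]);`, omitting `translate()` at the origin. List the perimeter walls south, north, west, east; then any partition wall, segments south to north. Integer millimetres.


cube([5500, 200, 2500]);
translate([0, 2300, 0]) cube([5500, 200, 2500]);
translate([0, 200, 0]) cube([200, 2100, 2500]);
translate([5300, 200, 0]) cube([200, 2100, 2500]);
translate([3500, 200, 0]) cube([200, 500, 2500]);
translate([3500, 1700, 0]) cube([200, 600, 2500]);
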